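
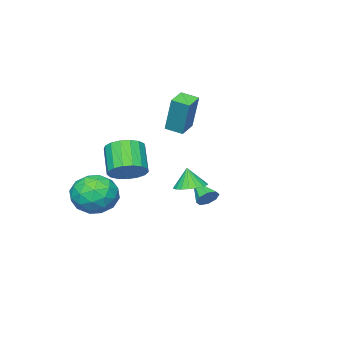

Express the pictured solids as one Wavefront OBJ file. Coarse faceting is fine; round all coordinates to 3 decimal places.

v -2.612 -4.052 1.481
v -2.377 -3.421 3.492
v -2.917 -3.183 1.245
v -2.682 -2.553 3.255
v -1.578 -3.747 1.265
v -1.343 -3.117 3.275
v -1.883 -2.879 1.028
v -1.648 -2.248 3.039
v 1.426 -3.333 -0.71
v 2.279 -3.773 -0.514
v 1.527 -4.687 0.707
v 0.674 -4.247 0.51
v 2.279 -3.398 -0.233
v 1.527 -4.311 0.988
v 2.084 -3.007 -0.061
v 1.332 -3.921 1.16
v 1.738 -2.692 -0.038
v 0.986 -3.605 1.182
v 1.32 -2.523 -0.17
v 0.568 -3.436 1.051
v 0.927 -2.54 -0.425
v 0.175 -3.453 0.796
v 0.648 -2.739 -0.745
v -0.104 -3.652 0.476
v 0.547 -3.074 -1.058
v -0.205 -3.987 0.163
v 0.648 -3.468 -1.291
v -0.104 -4.381 -0.07
v 0.927 -3.832 -1.391
v 0.175 -4.745 -0.17
v 1.32 -4.081 -1.335
v 0.568 -4.994 -0.114
v 1.738 -4.159 -1.136
v 0.986 -5.072 0.085
v 2.084 -4.048 -0.84
v 1.332 -4.961 0.381
v 2.704 1.678 0.008
v 3.462 1.496 -0.013
v 2.676 1.442 1.052
v 3.466 1.834 0.064
v 3.319 2.142 0.129
v 3.05 2.357 0.171
v 2.713 2.439 0.18
v 2.374 2.369 0.156
v 2.1 2.163 0.102
v 1.946 1.86 0.029
v 1.942 1.522 -0.047
v 2.089 1.214 -0.113
v 2.357 0.998 -0.154
v 2.695 0.917 -0.164
v 3.034 0.987 -0.139
v 3.308 1.193 -0.085
v 3.258 -3.279 -2.777
v 4.167 -3.773 -2.093
v 1.893 -4.087 -1.547
v 2.802 -4.581 -0.863
v 2.63 -3.353 -0.872
v 3.474 -2.853 -1.632
v 2.586 -5.007 -2.008
v 3.43 -4.507 -2.768
v 3.752 -4.841 -1.618
v 3.779 -3.819 -0.915
v 2.281 -4.041 -2.725
v 2.308 -3.019 -2.022
v 3.832 -3.455 -2.543
v 2.228 -4.405 -1.097
v 2.127 -3.683 -1.102
v 2.661 -3.974 -0.7
v 3.425 -2.914 -2.272
v 3.959 -3.205 -1.87
v 3.056 -2.958 -1.152
v 2.101 -4.655 -1.77
v 2.635 -4.946 -1.368
v 3.399 -3.886 -2.94
v 3.933 -4.177 -2.538
v 3.004 -4.902 -2.488
v 4.123 -4.373 -1.862
v 3.32 -4.848 -1.139
v 3.193 -5.099 -1.812
v 3.689 -4.805 -2.259
v 4.139 -3.772 -1.449
v 3.337 -4.248 -0.726
v 3.236 -3.525 -0.731
v 3.732 -3.232 -1.178
v 3.895 -4.4 -1.169
v 2.723 -3.612 -2.914
v 1.921 -4.088 -2.191
v 2.328 -4.628 -2.462
v 2.824 -4.335 -2.909
v 2.74 -3.012 -2.501
v 1.937 -3.487 -1.778
v 2.371 -3.055 -1.381
v 2.867 -2.761 -1.828
v 2.165 -3.46 -2.471
v -2.969 -2.223 -3.343
v -2.677 -1.986 -2.838
v -3.311 -3.477 -2.557
v -3.144 -1.868 -2.853
v -3.508 -1.958 -3.156
v -3.557 -2.203 -3.568
v -3.261 -2.46 -3.849
v -2.793 -2.578 -3.833
v -2.429 -2.488 -3.531
v -2.38 -2.242 -3.119
f 2 4 1
f 5 2 1
f 1 4 3
f 3 5 1
f 2 8 4
f 6 2 5
f 6 8 2
f 4 8 3
f 7 5 3
f 3 8 7
f 7 6 5
f 8 6 7
f 10 9 13
f 10 13 11
f 11 13 14
f 11 14 12
f 13 9 15
f 13 15 14
f 14 15 16
f 14 16 12
f 15 9 17
f 15 17 16
f 16 17 18
f 16 18 12
f 17 9 19
f 17 19 18
f 18 19 20
f 18 20 12
f 19 9 21
f 19 21 20
f 20 21 22
f 20 22 12
f 21 9 23
f 21 23 22
f 22 23 24
f 22 24 12
f 23 9 25
f 23 25 24
f 24 25 26
f 24 26 12
f 25 9 27
f 25 27 26
f 26 27 28
f 26 28 12
f 27 9 29
f 27 29 28
f 28 29 30
f 28 30 12
f 29 9 31
f 29 31 30
f 30 31 32
f 30 32 12
f 31 9 33
f 31 33 32
f 32 33 34
f 32 34 12
f 33 9 35
f 33 35 34
f 34 35 36
f 34 36 12
f 35 9 10
f 35 10 36
f 36 10 11
f 36 11 12
f 38 37 40
f 38 40 39
f 40 37 41
f 40 41 39
f 41 37 42
f 41 42 39
f 42 37 43
f 42 43 39
f 43 37 44
f 43 44 39
f 44 37 45
f 44 45 39
f 45 37 46
f 45 46 39
f 46 37 47
f 46 47 39
f 47 37 48
f 47 48 39
f 48 37 49
f 48 49 39
f 49 37 50
f 49 50 39
f 50 37 51
f 50 51 39
f 51 37 52
f 51 52 39
f 52 37 38
f 52 38 39
f 53 90 69
f 90 64 93
f 69 93 58
f 90 93 69
f 53 69 65
f 69 58 70
f 65 70 54
f 69 70 65
f 53 65 74
f 65 54 75
f 74 75 60
f 65 75 74
f 53 74 86
f 74 60 89
f 86 89 63
f 74 89 86
f 53 86 90
f 86 63 94
f 90 94 64
f 86 94 90
f 54 70 81
f 70 58 84
f 81 84 62
f 70 84 81
f 58 93 71
f 93 64 92
f 71 92 57
f 93 92 71
f 64 94 91
f 94 63 87
f 91 87 55
f 94 87 91
f 63 89 88
f 89 60 76
f 88 76 59
f 89 76 88
f 60 75 80
f 75 54 77
f 80 77 61
f 75 77 80
f 56 82 68
f 82 62 83
f 68 83 57
f 82 83 68
f 56 68 66
f 68 57 67
f 66 67 55
f 68 67 66
f 56 66 73
f 66 55 72
f 73 72 59
f 66 72 73
f 56 73 78
f 73 59 79
f 78 79 61
f 73 79 78
f 56 78 82
f 78 61 85
f 82 85 62
f 78 85 82
f 57 83 71
f 83 62 84
f 71 84 58
f 83 84 71
f 55 67 91
f 67 57 92
f 91 92 64
f 67 92 91
f 59 72 88
f 72 55 87
f 88 87 63
f 72 87 88
f 61 79 80
f 79 59 76
f 80 76 60
f 79 76 80
f 62 85 81
f 85 61 77
f 81 77 54
f 85 77 81
f 96 95 98
f 96 98 97
f 98 95 99
f 98 99 97
f 99 95 100
f 99 100 97
f 100 95 101
f 100 101 97
f 101 95 102
f 101 102 97
f 102 95 103
f 102 103 97
f 103 95 104
f 103 104 97
f 104 95 96
f 104 96 97



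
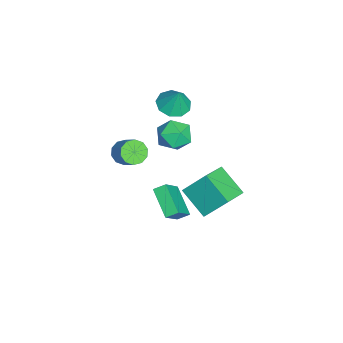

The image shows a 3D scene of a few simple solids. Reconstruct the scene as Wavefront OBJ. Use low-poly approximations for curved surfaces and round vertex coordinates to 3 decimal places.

v -3.522 -1.412 -1.884
v -3.089 -2.152 -1.821
v -2.104 -1.488 -0.794
v -2.538 -0.748 -0.856
v -2.871 -1.867 -2.213
v -1.887 -1.203 -1.186
v -2.902 -1.408 -2.48
v -1.918 -0.745 -1.452
v -3.17 -0.951 -2.519
v -2.186 -0.287 -1.491
v -3.573 -0.669 -2.315
v -2.588 -0.006 -1.287
v -3.956 -0.672 -1.946
v -2.971 -0.008 -0.919
v -4.173 -0.957 -1.554
v -3.189 -0.293 -0.527
v -4.142 -1.415 -1.288
v -3.158 -0.752 -0.26
v -3.874 -1.873 -1.249
v -2.89 -1.209 -0.221
v -3.472 -2.154 -1.453
v -2.487 -1.491 -0.425
v -1.635 1.982 2.029
v -1.164 1.594 1.034
v -3.356 1.546 1.386
v -2.885 1.158 0.391
v -2.713 0.572 1.385
v -1.649 0.842 1.783
v -2.871 2.298 0.637
v -1.807 2.568 1.035
v -1.928 1.79 0.174
v -1.831 0.722 0.636
v -2.689 2.418 1.784
v -2.592 1.35 2.246
v 1.301 2.264 -0.388
v 1.36 3.587 1.151
v -0.195 3.065 -1.019
v -0.136 4.388 0.52
v 2.476 3.552 -1.54
v 2.535 4.875 -0.001
v 0.98 4.353 -2.171
v 1.039 5.676 -0.632
v -3.846 1.425 2.627
v -3.012 1.943 2.253
v -3.414 1.775 4.073
v -3.572 2.389 2.312
v -4.26 2.384 2.518
v -4.754 1.93 2.775
v -4.823 1.24 2.963
v -4.435 0.637 2.993
v -3.771 0.402 2.852
v -3.142 0.646 2.605
v -2.842 1.255 2.369
v -2.426 1.018 -4.426
v -2.556 1.751 -4.037
v -0.855 1.85 -5.467
v -0.986 2.583 -5.079
v -1.094 0.437 -2.881
v -1.225 1.17 -2.493
v 0.476 1.269 -3.923
v 0.346 2.002 -3.534
f 2 1 5
f 2 5 3
f 3 5 6
f 3 6 4
f 5 1 7
f 5 7 6
f 6 7 8
f 6 8 4
f 7 1 9
f 7 9 8
f 8 9 10
f 8 10 4
f 9 1 11
f 9 11 10
f 10 11 12
f 10 12 4
f 11 1 13
f 11 13 12
f 12 13 14
f 12 14 4
f 13 1 15
f 13 15 14
f 14 15 16
f 14 16 4
f 15 1 17
f 15 17 16
f 16 17 18
f 16 18 4
f 17 1 19
f 17 19 18
f 18 19 20
f 18 20 4
f 19 1 21
f 19 21 20
f 20 21 22
f 20 22 4
f 21 1 2
f 21 2 22
f 22 2 3
f 22 3 4
f 23 34 28
f 23 28 24
f 23 24 30
f 23 30 33
f 23 33 34
f 24 28 32
f 28 34 27
f 34 33 25
f 33 30 29
f 30 24 31
f 26 32 27
f 26 27 25
f 26 25 29
f 26 29 31
f 26 31 32
f 27 32 28
f 25 27 34
f 29 25 33
f 31 29 30
f 32 31 24
f 36 38 35
f 39 36 35
f 35 38 37
f 37 39 35
f 36 42 38
f 40 36 39
f 40 42 36
f 38 42 37
f 41 39 37
f 37 42 41
f 41 40 39
f 42 40 41
f 44 43 46
f 44 46 45
f 46 43 47
f 46 47 45
f 47 43 48
f 47 48 45
f 48 43 49
f 48 49 45
f 49 43 50
f 49 50 45
f 50 43 51
f 50 51 45
f 51 43 52
f 51 52 45
f 52 43 53
f 52 53 45
f 53 43 44
f 53 44 45
f 55 57 54
f 58 55 54
f 54 57 56
f 56 58 54
f 55 61 57
f 59 55 58
f 59 61 55
f 57 61 56
f 60 58 56
f 56 61 60
f 60 59 58
f 61 59 60



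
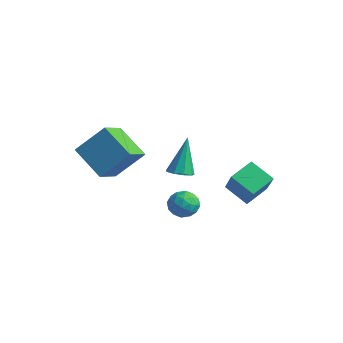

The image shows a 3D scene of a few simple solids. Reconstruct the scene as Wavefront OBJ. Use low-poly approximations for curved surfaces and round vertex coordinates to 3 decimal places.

v 1.61 -0.577 -3.009
v 2.365 -0.8 -3.056
v 1.255 -1.8 -2.924
v 2.01 -2.023 -2.971
v 1.749 -1.648 -2.328
v 1.969 -0.892 -2.381
v 1.651 -1.708 -3.599
v 1.871 -0.952 -3.652
v 2.391 -1.499 -3.421
v 2.451 -1.462 -2.636
v 1.169 -1.138 -3.344
v 1.229 -1.101 -2.559
v 2.019 -0.581 -3.04
v 1.601 -2.019 -2.94
v 1.448 -1.798 -2.562
v 1.891 -1.929 -2.59
v 1.786 -0.635 -2.643
v 2.23 -0.766 -2.671
v 1.867 -1.265 -2.243
v 1.39 -1.834 -3.309
v 1.834 -1.965 -3.337
v 1.729 -0.671 -3.39
v 2.172 -0.802 -3.418
v 1.753 -1.335 -3.737
v 2.478 -1.123 -3.282
v 2.269 -1.842 -3.232
v 2.058 -1.657 -3.601
v 2.187 -1.213 -3.632
v 2.513 -1.101 -2.821
v 2.304 -1.82 -2.77
v 2.151 -1.599 -2.393
v 2.28 -1.155 -2.424
v 2.528 -1.512 -3.035
v 1.316 -0.78 -3.21
v 1.107 -1.499 -3.159
v 1.34 -1.445 -3.556
v 1.469 -1.001 -3.587
v 1.351 -0.758 -2.748
v 1.142 -1.477 -2.698
v 1.433 -1.387 -2.348
v 1.562 -0.943 -2.379
v 1.092 -1.088 -2.945
v -0.735 0.711 -2.881
v -0.074 0.863 -2.827
v -1.065 1.469 -0.939
v -0.305 1.223 -3.007
v -0.738 1.345 -3.128
v -1.169 1.17 -3.133
v -1.396 0.78 -3.02
v -1.314 0.358 -2.842
v -0.961 0.102 -2.682
v -0.502 0.131 -2.615
v -0.151 0.431 -2.672
v -1.894 -3.584 -0.211
v -1.378 -4.882 0.505
v -1.093 -2.519 1.144
v -0.577 -3.818 1.859
v -0.263 -3.502 -1.239
v 0.253 -4.801 -0.524
v 0.538 -2.438 0.115
v 1.054 -3.736 0.831
v 3.094 1.383 -3.476
v 1.955 1.084 -2.756
v 3.102 2.607 -2.955
v 1.964 2.308 -2.235
v 4.116 0.792 -2.105
v 2.978 0.493 -1.385
v 4.125 2.016 -1.584
v 2.986 1.717 -0.864
f 1 38 17
f 38 12 41
f 17 41 6
f 38 41 17
f 1 17 13
f 17 6 18
f 13 18 2
f 17 18 13
f 1 13 22
f 13 2 23
f 22 23 8
f 13 23 22
f 1 22 34
f 22 8 37
f 34 37 11
f 22 37 34
f 1 34 38
f 34 11 42
f 38 42 12
f 34 42 38
f 2 18 29
f 18 6 32
f 29 32 10
f 18 32 29
f 6 41 19
f 41 12 40
f 19 40 5
f 41 40 19
f 12 42 39
f 42 11 35
f 39 35 3
f 42 35 39
f 11 37 36
f 37 8 24
f 36 24 7
f 37 24 36
f 8 23 28
f 23 2 25
f 28 25 9
f 23 25 28
f 4 30 16
f 30 10 31
f 16 31 5
f 30 31 16
f 4 16 14
f 16 5 15
f 14 15 3
f 16 15 14
f 4 14 21
f 14 3 20
f 21 20 7
f 14 20 21
f 4 21 26
f 21 7 27
f 26 27 9
f 21 27 26
f 4 26 30
f 26 9 33
f 30 33 10
f 26 33 30
f 5 31 19
f 31 10 32
f 19 32 6
f 31 32 19
f 3 15 39
f 15 5 40
f 39 40 12
f 15 40 39
f 7 20 36
f 20 3 35
f 36 35 11
f 20 35 36
f 9 27 28
f 27 7 24
f 28 24 8
f 27 24 28
f 10 33 29
f 33 9 25
f 29 25 2
f 33 25 29
f 44 43 46
f 44 46 45
f 46 43 47
f 46 47 45
f 47 43 48
f 47 48 45
f 48 43 49
f 48 49 45
f 49 43 50
f 49 50 45
f 50 43 51
f 50 51 45
f 51 43 52
f 51 52 45
f 52 43 53
f 52 53 45
f 53 43 44
f 53 44 45
f 55 57 54
f 58 55 54
f 54 57 56
f 56 58 54
f 55 61 57
f 59 55 58
f 59 61 55
f 57 61 56
f 60 58 56
f 56 61 60
f 60 59 58
f 61 59 60
f 63 65 62
f 66 63 62
f 62 65 64
f 64 66 62
f 63 69 65
f 67 63 66
f 67 69 63
f 65 69 64
f 68 66 64
f 64 69 68
f 68 67 66
f 69 67 68



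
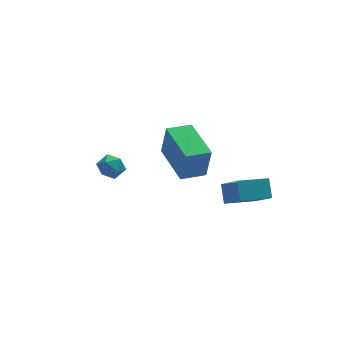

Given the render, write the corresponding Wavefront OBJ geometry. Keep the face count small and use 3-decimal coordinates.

v 1.052 0.09 -0.692
v 1.238 -0.066 0.859
v 0.697 2.155 -0.443
v 0.883 1.999 1.108
v 2.197 0.301 -0.808
v 2.383 0.145 0.743
v 1.842 2.366 -0.559
v 2.028 2.21 0.992
v -1.825 -0.927 1.213
v -1.511 -1.333 1.597
v -2.649 -0.967 1.843
v -2.335 -1.373 2.227
v -2.147 -0.762 2.186
v -1.638 -0.737 1.796
v -2.522 -1.563 1.644
v -2.013 -1.538 1.254
v -1.942 -1.727 1.863
v -1.71 -1.231 2.198
v -2.45 -1.069 1.242
v -2.218 -0.573 1.577
v 2.481 -1.628 -1.122
v 2.815 -2.888 0.076
v 2.521 -0.962 -0.432
v 2.856 -2.221 0.766
v 3.844 -1.479 -1.346
v 4.179 -2.738 -0.148
v 3.885 -0.812 -0.656
v 4.219 -2.072 0.542
f 2 4 1
f 5 2 1
f 1 4 3
f 3 5 1
f 2 8 4
f 6 2 5
f 6 8 2
f 4 8 3
f 7 5 3
f 3 8 7
f 7 6 5
f 8 6 7
f 9 20 14
f 9 14 10
f 9 10 16
f 9 16 19
f 9 19 20
f 10 14 18
f 14 20 13
f 20 19 11
f 19 16 15
f 16 10 17
f 12 18 13
f 12 13 11
f 12 11 15
f 12 15 17
f 12 17 18
f 13 18 14
f 11 13 20
f 15 11 19
f 17 15 16
f 18 17 10
f 22 24 21
f 25 22 21
f 21 24 23
f 23 25 21
f 22 28 24
f 26 22 25
f 26 28 22
f 24 28 23
f 27 25 23
f 23 28 27
f 27 26 25
f 28 26 27



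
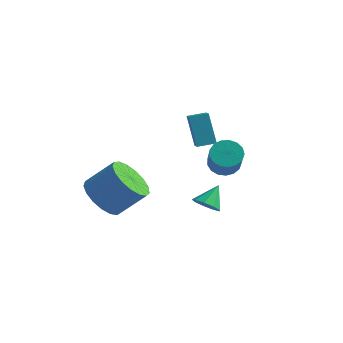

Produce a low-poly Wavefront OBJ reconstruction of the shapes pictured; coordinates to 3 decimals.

v 1.985 2.149 -2.499
v 1.385 2.572 -1.101
v 1.569 2.744 -2.858
v 0.969 3.168 -1.46
v 2.631 2.672 -2.38
v 2.031 3.096 -0.982
v 2.215 3.268 -2.739
v 1.615 3.691 -1.341
v -0.072 -2.103 -3.8
v 0.759 -2.364 -4.42
v 1.764 -1.778 -3.321
v 0.932 -1.517 -2.7
v 0.642 -1.887 -4.567
v 1.646 -1.302 -3.468
v 0.361 -1.46 -4.537
v 1.365 -0.875 -3.438
v -0.02 -1.18 -4.339
v 0.985 -0.595 -3.24
v -0.412 -1.112 -4.017
v 0.592 -0.526 -2.918
v -0.726 -1.27 -3.645
v 0.278 -0.685 -2.546
v -0.891 -1.62 -3.309
v 0.113 -1.034 -2.21
v -0.868 -2.079 -3.085
v 0.136 -1.494 -1.986
v -0.663 -2.545 -3.025
v 0.342 -1.959 -1.925
v -0.322 -2.909 -3.142
v 0.682 -2.323 -2.043
v 0.076 -3.088 -3.41
v 1.08 -2.503 -2.311
v 0.44 -3.042 -3.767
v 1.444 -2.456 -2.668
v 0.686 -2.78 -4.132
v 1.691 -2.195 -3.033
v 3.849 -0.638 -3.894
v 4.347 -0.957 -3.647
v 3.991 0.178 -3.126
v 4.484 -0.685 -3.962
v 4.324 -0.391 -4.244
v 3.942 -0.213 -4.363
v 3.517 -0.234 -4.262
v 3.247 -0.445 -3.989
v 3.259 -0.745 -3.671
v 3.547 -0.996 -3.458
v 3.977 -1.08 -3.448
v 3.652 1.334 -2.507
v 4.183 1.139 -2.919
v 4.76 0.191 -1.725
v 4.228 0.386 -1.313
v 4.3 1.41 -2.76
v 4.877 0.462 -1.566
v 4.268 1.663 -2.543
v 4.845 0.715 -1.35
v 4.095 1.842 -2.318
v 4.672 0.893 -1.125
v 3.821 1.903 -2.136
v 4.398 0.955 -0.943
v 3.508 1.835 -2.039
v 4.084 0.887 -0.846
v 3.227 1.652 -2.049
v 3.804 0.703 -0.856
v 3.044 1.396 -2.164
v 3.621 0.447 -0.971
v 3 1.126 -2.358
v 3.577 0.177 -1.164
v 3.105 0.903 -2.585
v 3.682 -0.045 -1.392
v 3.336 0.78 -2.795
v 3.913 -0.169 -1.601
v 3.639 0.783 -2.938
v 4.215 -0.165 -1.745
v 3.944 0.913 -2.983
v 4.521 -0.036 -1.789
f 2 4 1
f 5 2 1
f 1 4 3
f 3 5 1
f 2 8 4
f 6 2 5
f 6 8 2
f 4 8 3
f 7 5 3
f 3 8 7
f 7 6 5
f 8 6 7
f 10 9 13
f 10 13 11
f 11 13 14
f 11 14 12
f 13 9 15
f 13 15 14
f 14 15 16
f 14 16 12
f 15 9 17
f 15 17 16
f 16 17 18
f 16 18 12
f 17 9 19
f 17 19 18
f 18 19 20
f 18 20 12
f 19 9 21
f 19 21 20
f 20 21 22
f 20 22 12
f 21 9 23
f 21 23 22
f 22 23 24
f 22 24 12
f 23 9 25
f 23 25 24
f 24 25 26
f 24 26 12
f 25 9 27
f 25 27 26
f 26 27 28
f 26 28 12
f 27 9 29
f 27 29 28
f 28 29 30
f 28 30 12
f 29 9 31
f 29 31 30
f 30 31 32
f 30 32 12
f 31 9 33
f 31 33 32
f 32 33 34
f 32 34 12
f 33 9 35
f 33 35 34
f 34 35 36
f 34 36 12
f 35 9 10
f 35 10 36
f 36 10 11
f 36 11 12
f 38 37 40
f 38 40 39
f 40 37 41
f 40 41 39
f 41 37 42
f 41 42 39
f 42 37 43
f 42 43 39
f 43 37 44
f 43 44 39
f 44 37 45
f 44 45 39
f 45 37 46
f 45 46 39
f 46 37 47
f 46 47 39
f 47 37 38
f 47 38 39
f 49 48 52
f 49 52 50
f 50 52 53
f 50 53 51
f 52 48 54
f 52 54 53
f 53 54 55
f 53 55 51
f 54 48 56
f 54 56 55
f 55 56 57
f 55 57 51
f 56 48 58
f 56 58 57
f 57 58 59
f 57 59 51
f 58 48 60
f 58 60 59
f 59 60 61
f 59 61 51
f 60 48 62
f 60 62 61
f 61 62 63
f 61 63 51
f 62 48 64
f 62 64 63
f 63 64 65
f 63 65 51
f 64 48 66
f 64 66 65
f 65 66 67
f 65 67 51
f 66 48 68
f 66 68 67
f 67 68 69
f 67 69 51
f 68 48 70
f 68 70 69
f 69 70 71
f 69 71 51
f 70 48 72
f 70 72 71
f 71 72 73
f 71 73 51
f 72 48 74
f 72 74 73
f 73 74 75
f 73 75 51
f 74 48 49
f 74 49 75
f 75 49 50
f 75 50 51



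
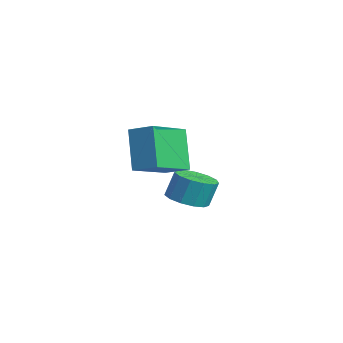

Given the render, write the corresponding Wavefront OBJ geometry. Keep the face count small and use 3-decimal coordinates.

v -1.949 0.3 -3.986
v -1.439 1.065 -4.263
v -1.442 1.505 -3.05
v -1.951 0.74 -2.774
v -1.96 1.202 -4.314
v -1.962 1.642 -3.101
v -2.477 1.053 -4.261
v -2.48 1.493 -3.048
v -2.826 0.665 -4.121
v -2.829 1.105 -2.908
v -2.897 0.161 -3.938
v -2.9 0.601 -2.725
v -2.667 -0.299 -3.771
v -2.67 0.141 -2.558
v -2.209 -0.569 -3.672
v -2.211 -0.129 -2.459
v -1.668 -0.563 -3.673
v -1.67 -0.123 -2.46
v -1.216 -0.283 -3.773
v -1.219 0.157 -2.561
v -0.997 0.182 -3.942
v -1 0.622 -2.729
v -1.08 0.685 -4.124
v -1.083 1.125 -2.911
v 1.404 -3.532 1.813
v 2.262 -2.882 2.217
v 0.472 -1.812 1.023
v 1.33 -1.162 1.426
v 2.39 -3.778 0.114
v 3.248 -3.128 0.517
v 1.458 -2.058 -0.677
v 2.316 -1.408 -0.273
f 2 1 5
f 2 5 3
f 3 5 6
f 3 6 4
f 5 1 7
f 5 7 6
f 6 7 8
f 6 8 4
f 7 1 9
f 7 9 8
f 8 9 10
f 8 10 4
f 9 1 11
f 9 11 10
f 10 11 12
f 10 12 4
f 11 1 13
f 11 13 12
f 12 13 14
f 12 14 4
f 13 1 15
f 13 15 14
f 14 15 16
f 14 16 4
f 15 1 17
f 15 17 16
f 16 17 18
f 16 18 4
f 17 1 19
f 17 19 18
f 18 19 20
f 18 20 4
f 19 1 21
f 19 21 20
f 20 21 22
f 20 22 4
f 21 1 23
f 21 23 22
f 22 23 24
f 22 24 4
f 23 1 2
f 23 2 24
f 24 2 3
f 24 3 4
f 26 28 25
f 29 26 25
f 25 28 27
f 27 29 25
f 26 32 28
f 30 26 29
f 30 32 26
f 28 32 27
f 31 29 27
f 27 32 31
f 31 30 29
f 32 30 31



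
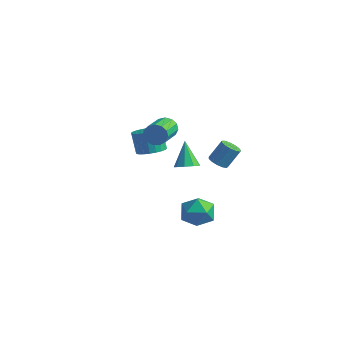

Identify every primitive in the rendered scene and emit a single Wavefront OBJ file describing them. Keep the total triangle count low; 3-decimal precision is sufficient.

v 0.067 0.67 0.638
v 0.661 0.47 1.051
v -0.667 1.39 2.042
v 0.735 0.937 0.851
v 0.497 1.279 0.551
v 0.058 1.336 0.292
v -0.377 1.081 0.195
v -0.604 0.635 0.305
v -0.517 0.205 0.571
v -0.157 -0.008 0.868
v 0.308 0.097 1.058
v 1.024 2.256 0.492
v 1.639 2.209 0.32
v 2.011 2.918 1.456
v 1.396 2.964 1.628
v 1.514 2.513 0.171
v 1.886 3.222 1.307
v 1.234 2.735 0.124
v 1.606 3.444 1.26
v 0.888 2.805 0.194
v 1.26 3.514 1.33
v 0.584 2.701 0.358
v 0.956 3.41 1.495
v 0.42 2.455 0.565
v 0.792 3.164 1.701
v 0.448 2.146 0.749
v 0.82 2.855 1.885
v 0.659 1.872 0.851
v 1.031 2.58 1.987
v 0.985 1.719 0.839
v 1.357 2.428 1.975
v 1.324 1.737 0.717
v 1.696 2.446 1.853
v 1.568 1.92 0.523
v 1.94 2.628 1.66
v -0.692 1.808 -4.266
v -0.371 2.304 -3.296
v 0.751 0.676 -4.164
v 1.072 1.172 -3.194
v 0.13 0.538 -3.224
v -0.762 1.238 -3.287
v 1.142 1.742 -4.173
v 0.25 2.442 -4.236
v 0.762 2.263 -3.239
v 0.137 1.519 -2.652
v 0.243 1.461 -4.808
v -0.382 0.717 -4.221
v -2.606 0.822 0.668
v -1.929 1.37 0.849
v -2.517 1.667 2.152
v -3.194 1.118 1.972
v -2.154 1.588 0.698
v -2.742 1.884 2.001
v -2.448 1.688 0.542
v -3.035 1.985 1.846
v -2.766 1.657 0.406
v -3.353 1.954 1.709
v -3.059 1.498 0.31
v -3.647 1.795 1.613
v -3.284 1.237 0.268
v -3.872 1.534 1.571
v -3.405 0.912 0.287
v -3.993 1.209 1.591
v -3.405 0.574 0.365
v -3.993 0.871 1.668
v -3.283 0.273 0.488
v -3.871 0.57 1.791
v -3.058 0.056 0.639
v -3.646 0.352 1.942
v -2.765 -0.045 0.794
v -3.352 0.252 2.098
v -2.447 -0.014 0.931
v -3.034 0.283 2.234
v -2.153 0.145 1.027
v -2.741 0.442 2.33
v -1.928 0.406 1.069
v -2.516 0.703 2.372
v -1.807 0.731 1.049
v -2.395 1.028 2.353
v -1.807 1.069 0.972
v -2.395 1.366 2.275
v -1.349 0.545 3.327
v -1.153 0.847 3.95
v -0.514 -0.863 4.577
v -0.711 -1.165 3.953
v -1.536 0.722 3.999
v -0.897 -0.988 4.626
v -1.859 0.541 3.835
v -1.221 -1.169 4.462
v -2.021 0.361 3.509
v -1.383 -1.349 4.136
v -1.969 0.24 3.125
v -1.331 -1.47 3.752
v -1.721 0.215 2.805
v -1.083 -1.495 3.432
v -1.354 0.296 2.651
v -0.716 -1.415 3.278
v -0.986 0.455 2.711
v -0.348 -1.255 3.338
v -0.733 0.643 2.967
v -0.095 -1.067 3.594
v -0.676 0.8 3.336
v -0.038 -0.91 3.963
v -0.832 0.876 3.703
v -0.194 -0.834 4.33
f 2 1 4
f 2 4 3
f 4 1 5
f 4 5 3
f 5 1 6
f 5 6 3
f 6 1 7
f 6 7 3
f 7 1 8
f 7 8 3
f 8 1 9
f 8 9 3
f 9 1 10
f 9 10 3
f 10 1 11
f 10 11 3
f 11 1 2
f 11 2 3
f 13 12 16
f 13 16 14
f 14 16 17
f 14 17 15
f 16 12 18
f 16 18 17
f 17 18 19
f 17 19 15
f 18 12 20
f 18 20 19
f 19 20 21
f 19 21 15
f 20 12 22
f 20 22 21
f 21 22 23
f 21 23 15
f 22 12 24
f 22 24 23
f 23 24 25
f 23 25 15
f 24 12 26
f 24 26 25
f 25 26 27
f 25 27 15
f 26 12 28
f 26 28 27
f 27 28 29
f 27 29 15
f 28 12 30
f 28 30 29
f 29 30 31
f 29 31 15
f 30 12 32
f 30 32 31
f 31 32 33
f 31 33 15
f 32 12 34
f 32 34 33
f 33 34 35
f 33 35 15
f 34 12 13
f 34 13 35
f 35 13 14
f 35 14 15
f 36 47 41
f 36 41 37
f 36 37 43
f 36 43 46
f 36 46 47
f 37 41 45
f 41 47 40
f 47 46 38
f 46 43 42
f 43 37 44
f 39 45 40
f 39 40 38
f 39 38 42
f 39 42 44
f 39 44 45
f 40 45 41
f 38 40 47
f 42 38 46
f 44 42 43
f 45 44 37
f 49 48 52
f 49 52 50
f 50 52 53
f 50 53 51
f 52 48 54
f 52 54 53
f 53 54 55
f 53 55 51
f 54 48 56
f 54 56 55
f 55 56 57
f 55 57 51
f 56 48 58
f 56 58 57
f 57 58 59
f 57 59 51
f 58 48 60
f 58 60 59
f 59 60 61
f 59 61 51
f 60 48 62
f 60 62 61
f 61 62 63
f 61 63 51
f 62 48 64
f 62 64 63
f 63 64 65
f 63 65 51
f 64 48 66
f 64 66 65
f 65 66 67
f 65 67 51
f 66 48 68
f 66 68 67
f 67 68 69
f 67 69 51
f 68 48 70
f 68 70 69
f 69 70 71
f 69 71 51
f 70 48 72
f 70 72 71
f 71 72 73
f 71 73 51
f 72 48 74
f 72 74 73
f 73 74 75
f 73 75 51
f 74 48 76
f 74 76 75
f 75 76 77
f 75 77 51
f 76 48 78
f 76 78 77
f 77 78 79
f 77 79 51
f 78 48 80
f 78 80 79
f 79 80 81
f 79 81 51
f 80 48 49
f 80 49 81
f 81 49 50
f 81 50 51
f 83 82 86
f 83 86 84
f 84 86 87
f 84 87 85
f 86 82 88
f 86 88 87
f 87 88 89
f 87 89 85
f 88 82 90
f 88 90 89
f 89 90 91
f 89 91 85
f 90 82 92
f 90 92 91
f 91 92 93
f 91 93 85
f 92 82 94
f 92 94 93
f 93 94 95
f 93 95 85
f 94 82 96
f 94 96 95
f 95 96 97
f 95 97 85
f 96 82 98
f 96 98 97
f 97 98 99
f 97 99 85
f 98 82 100
f 98 100 99
f 99 100 101
f 99 101 85
f 100 82 102
f 100 102 101
f 101 102 103
f 101 103 85
f 102 82 104
f 102 104 103
f 103 104 105
f 103 105 85
f 104 82 83
f 104 83 105
f 105 83 84
f 105 84 85



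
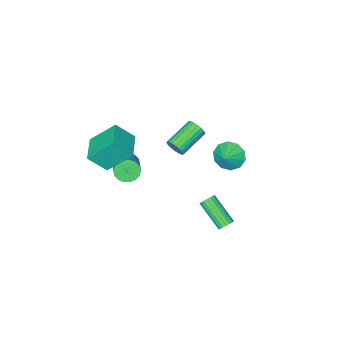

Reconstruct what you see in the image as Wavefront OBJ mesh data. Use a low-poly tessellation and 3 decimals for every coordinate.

v 0.37 0.144 3.053
v 0.61 -0.087 3.599
v -1.171 -0.336 4.274
v -1.41 -0.104 3.727
v 0.593 0.173 3.652
v -1.187 -0.076 4.327
v 0.538 0.428 3.601
v -1.242 0.179 4.276
v 0.454 0.635 3.455
v -1.326 0.386 4.13
v 0.356 0.756 3.24
v -1.425 0.507 3.915
v 0.26 0.772 2.992
v -1.521 0.523 3.667
v 0.183 0.679 2.755
v -1.598 0.43 3.43
v 0.138 0.494 2.569
v -1.642 0.245 3.244
v 0.134 0.248 2.467
v -1.647 -0.001 3.142
v 0.17 -0.015 2.466
v -1.61 -0.264 3.141
v 0.241 -0.251 2.566
v -1.539 -0.5 3.241
v 0.334 -0.419 2.751
v -1.446 -0.668 3.426
v 0.434 -0.489 2.987
v -1.346 -0.738 3.662
v 0.522 -0.45 3.235
v -1.258 -0.699 3.91
v 0.585 -0.308 3.452
v -1.196 -0.556 4.126
v -2.955 1.034 0.926
v -2.274 0.49 0.436
v -2.125 1.526 1.534
v -2.358 1.017 0.124
v -2.67 1.55 0.119
v -3.091 1.887 0.421
v -3.46 1.897 0.917
v -3.636 1.578 1.416
v -3.552 1.051 1.728
v -3.24 0.518 1.734
v -2.819 0.182 1.431
v -2.45 0.171 0.935
v 0.087 4.515 -0.946
v 0.307 4.253 -1.338
v 0.372 2.583 -0.186
v 0.153 2.845 0.206
v 0.489 4.339 -1.225
v 0.555 2.669 -0.073
v 0.592 4.459 -1.056
v 0.658 2.789 0.096
v 0.595 4.591 -0.865
v 0.661 2.921 0.287
v 0.498 4.707 -0.691
v 0.563 3.037 0.461
v 0.319 4.786 -0.567
v 0.384 3.115 0.585
v 0.094 4.81 -0.518
v 0.16 3.14 0.634
v -0.132 4.777 -0.554
v -0.067 3.107 0.598
v -0.315 4.691 -0.667
v -0.249 3.021 0.485
v -0.418 4.571 -0.836
v -0.352 2.901 0.316
v -0.421 4.439 -1.027
v -0.355 2.769 0.125
v -0.323 4.323 -1.201
v -0.258 2.653 -0.049
v -0.144 4.245 -1.325
v -0.079 2.574 -0.173
v 0.08 4.22 -1.374
v 0.146 2.55 -0.222
v 0.71 -4.138 -1.728
v 1.104 -3.943 -2.408
v 1.985 -2.668 -1.533
v 1.59 -2.862 -0.852
v 0.812 -3.733 -2.421
v 1.693 -2.457 -1.546
v 0.5 -3.602 -2.297
v 1.38 -2.326 -1.422
v 0.229 -3.578 -2.061
v 1.109 -2.302 -1.186
v 0.053 -3.664 -1.758
v 0.934 -2.388 -0.883
v 0.008 -3.844 -1.449
v 0.888 -2.569 -0.574
v 0.101 -4.083 -1.196
v 0.982 -2.807 -0.32
v 0.315 -4.332 -1.047
v 1.196 -3.057 -0.172
v 0.607 -4.543 -1.034
v 1.488 -3.267 -0.159
v 0.92 -4.674 -1.158
v 1.8 -3.398 -0.283
v 1.191 -4.698 -1.394
v 2.071 -3.422 -0.519
v 1.366 -4.612 -1.697
v 2.247 -3.336 -0.822
v 1.412 -4.431 -2.006
v 2.292 -3.156 -1.131
v 1.318 -4.193 -2.26
v 2.199 -2.917 -1.384
v 2.768 -4.88 1.384
v 1.644 -3.837 2.933
v 1.89 -4.167 0.266
v 0.766 -3.123 1.815
v 3.934 -3.537 1.325
v 2.81 -2.493 2.874
v 3.056 -2.823 0.207
v 1.932 -1.78 1.756
f 2 1 5
f 2 5 3
f 3 5 6
f 3 6 4
f 5 1 7
f 5 7 6
f 6 7 8
f 6 8 4
f 7 1 9
f 7 9 8
f 8 9 10
f 8 10 4
f 9 1 11
f 9 11 10
f 10 11 12
f 10 12 4
f 11 1 13
f 11 13 12
f 12 13 14
f 12 14 4
f 13 1 15
f 13 15 14
f 14 15 16
f 14 16 4
f 15 1 17
f 15 17 16
f 16 17 18
f 16 18 4
f 17 1 19
f 17 19 18
f 18 19 20
f 18 20 4
f 19 1 21
f 19 21 20
f 20 21 22
f 20 22 4
f 21 1 23
f 21 23 22
f 22 23 24
f 22 24 4
f 23 1 25
f 23 25 24
f 24 25 26
f 24 26 4
f 25 1 27
f 25 27 26
f 26 27 28
f 26 28 4
f 27 1 29
f 27 29 28
f 28 29 30
f 28 30 4
f 29 1 31
f 29 31 30
f 30 31 32
f 30 32 4
f 31 1 2
f 31 2 32
f 32 2 3
f 32 3 4
f 34 33 36
f 34 36 35
f 36 33 37
f 36 37 35
f 37 33 38
f 37 38 35
f 38 33 39
f 38 39 35
f 39 33 40
f 39 40 35
f 40 33 41
f 40 41 35
f 41 33 42
f 41 42 35
f 42 33 43
f 42 43 35
f 43 33 44
f 43 44 35
f 44 33 34
f 44 34 35
f 46 45 49
f 46 49 47
f 47 49 50
f 47 50 48
f 49 45 51
f 49 51 50
f 50 51 52
f 50 52 48
f 51 45 53
f 51 53 52
f 52 53 54
f 52 54 48
f 53 45 55
f 53 55 54
f 54 55 56
f 54 56 48
f 55 45 57
f 55 57 56
f 56 57 58
f 56 58 48
f 57 45 59
f 57 59 58
f 58 59 60
f 58 60 48
f 59 45 61
f 59 61 60
f 60 61 62
f 60 62 48
f 61 45 63
f 61 63 62
f 62 63 64
f 62 64 48
f 63 45 65
f 63 65 64
f 64 65 66
f 64 66 48
f 65 45 67
f 65 67 66
f 66 67 68
f 66 68 48
f 67 45 69
f 67 69 68
f 68 69 70
f 68 70 48
f 69 45 71
f 69 71 70
f 70 71 72
f 70 72 48
f 71 45 73
f 71 73 72
f 72 73 74
f 72 74 48
f 73 45 46
f 73 46 74
f 74 46 47
f 74 47 48
f 76 75 79
f 76 79 77
f 77 79 80
f 77 80 78
f 79 75 81
f 79 81 80
f 80 81 82
f 80 82 78
f 81 75 83
f 81 83 82
f 82 83 84
f 82 84 78
f 83 75 85
f 83 85 84
f 84 85 86
f 84 86 78
f 85 75 87
f 85 87 86
f 86 87 88
f 86 88 78
f 87 75 89
f 87 89 88
f 88 89 90
f 88 90 78
f 89 75 91
f 89 91 90
f 90 91 92
f 90 92 78
f 91 75 93
f 91 93 92
f 92 93 94
f 92 94 78
f 93 75 95
f 93 95 94
f 94 95 96
f 94 96 78
f 95 75 97
f 95 97 96
f 96 97 98
f 96 98 78
f 97 75 99
f 97 99 98
f 98 99 100
f 98 100 78
f 99 75 101
f 99 101 100
f 100 101 102
f 100 102 78
f 101 75 103
f 101 103 102
f 102 103 104
f 102 104 78
f 103 75 76
f 103 76 104
f 104 76 77
f 104 77 78
f 106 108 105
f 109 106 105
f 105 108 107
f 107 109 105
f 106 112 108
f 110 106 109
f 110 112 106
f 108 112 107
f 111 109 107
f 107 112 111
f 111 110 109
f 112 110 111



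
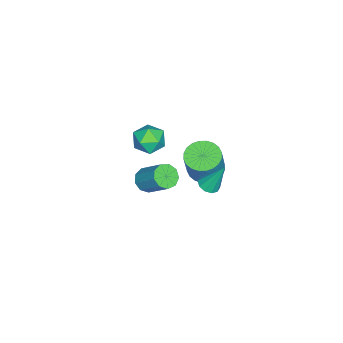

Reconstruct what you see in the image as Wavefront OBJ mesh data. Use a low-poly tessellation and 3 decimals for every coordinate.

v -3.671 0.164 -2.75
v -2.653 0.278 -3.151
v -1.911 0.329 -1.251
v -2.929 0.216 -0.85
v -2.775 0.687 -3.114
v -2.033 0.739 -1.215
v -3.033 1.018 -3.022
v -2.291 1.07 -1.123
v -3.389 1.218 -2.889
v -2.646 1.27 -0.989
v -3.787 1.258 -2.734
v -3.045 1.31 -0.835
v -4.168 1.131 -2.582
v -3.426 1.183 -0.683
v -4.473 0.857 -2.455
v -3.731 0.909 -0.556
v -4.656 0.478 -2.374
v -3.914 0.53 -0.474
v -4.689 0.051 -2.349
v -3.947 0.102 -0.449
v -4.567 -0.359 -2.385
v -3.825 -0.307 -0.486
v -4.309 -0.69 -2.477
v -3.567 -0.638 -0.578
v -3.954 -0.89 -2.611
v -3.211 -0.838 -0.711
v -3.555 -0.93 -2.765
v -2.813 -0.878 -0.866
v -3.174 -0.803 -2.917
v -2.432 -0.751 -1.018
v -2.869 -0.529 -3.044
v -2.127 -0.477 -1.145
v -2.686 -0.15 -3.126
v -1.944 -0.098 -1.226
v 3.232 -0.779 2.591
v 3.767 -0.495 2.1
v 4.324 0.803 3.458
v 3.788 0.519 3.949
v 3.306 -0.233 2.039
v 3.863 1.065 3.397
v 2.81 -0.227 2.236
v 3.367 1.071 3.594
v 2.512 -0.479 2.599
v 3.068 0.819 3.958
v 2.55 -0.872 2.959
v 3.107 0.427 4.317
v 2.907 -1.221 3.146
v 3.464 0.078 4.504
v 3.416 -1.363 3.074
v 3.973 -0.065 4.432
v 3.839 -1.233 2.775
v 4.396 0.066 4.134
v 3.977 -0.89 2.391
v 4.534 0.409 3.749
v 1.808 2.207 1.879
v 2.353 2.547 1.727
v 1.772 3.073 3.681
v 2.03 2.769 1.613
v 1.623 2.776 1.601
v 1.286 2.566 1.696
v 1.149 2.218 1.86
v 1.264 1.867 2.031
v 1.587 1.645 2.145
v 1.994 1.637 2.157
v 2.331 1.848 2.062
v 2.468 2.195 1.898
v -2.59 -1.938 -0.363
v -1.663 -2.476 -0.403
v -3.297 -3.224 0.563
v -2.37 -3.762 0.523
v -2.443 -2.861 1.099
v -2.005 -2.066 0.527
v -2.955 -3.634 -0.367
v -2.517 -2.839 -0.939
v -1.888 -3.524 -0.405
v -1.572 -3.046 0.501
v -3.388 -2.654 -0.341
v -3.072 -2.176 0.565
f 2 1 5
f 2 5 3
f 3 5 6
f 3 6 4
f 5 1 7
f 5 7 6
f 6 7 8
f 6 8 4
f 7 1 9
f 7 9 8
f 8 9 10
f 8 10 4
f 9 1 11
f 9 11 10
f 10 11 12
f 10 12 4
f 11 1 13
f 11 13 12
f 12 13 14
f 12 14 4
f 13 1 15
f 13 15 14
f 14 15 16
f 14 16 4
f 15 1 17
f 15 17 16
f 16 17 18
f 16 18 4
f 17 1 19
f 17 19 18
f 18 19 20
f 18 20 4
f 19 1 21
f 19 21 20
f 20 21 22
f 20 22 4
f 21 1 23
f 21 23 22
f 22 23 24
f 22 24 4
f 23 1 25
f 23 25 24
f 24 25 26
f 24 26 4
f 25 1 27
f 25 27 26
f 26 27 28
f 26 28 4
f 27 1 29
f 27 29 28
f 28 29 30
f 28 30 4
f 29 1 31
f 29 31 30
f 30 31 32
f 30 32 4
f 31 1 33
f 31 33 32
f 32 33 34
f 32 34 4
f 33 1 2
f 33 2 34
f 34 2 3
f 34 3 4
f 36 35 39
f 36 39 37
f 37 39 40
f 37 40 38
f 39 35 41
f 39 41 40
f 40 41 42
f 40 42 38
f 41 35 43
f 41 43 42
f 42 43 44
f 42 44 38
f 43 35 45
f 43 45 44
f 44 45 46
f 44 46 38
f 45 35 47
f 45 47 46
f 46 47 48
f 46 48 38
f 47 35 49
f 47 49 48
f 48 49 50
f 48 50 38
f 49 35 51
f 49 51 50
f 50 51 52
f 50 52 38
f 51 35 53
f 51 53 52
f 52 53 54
f 52 54 38
f 53 35 36
f 53 36 54
f 54 36 37
f 54 37 38
f 56 55 58
f 56 58 57
f 58 55 59
f 58 59 57
f 59 55 60
f 59 60 57
f 60 55 61
f 60 61 57
f 61 55 62
f 61 62 57
f 62 55 63
f 62 63 57
f 63 55 64
f 63 64 57
f 64 55 65
f 64 65 57
f 65 55 66
f 65 66 57
f 66 55 56
f 66 56 57
f 67 78 72
f 67 72 68
f 67 68 74
f 67 74 77
f 67 77 78
f 68 72 76
f 72 78 71
f 78 77 69
f 77 74 73
f 74 68 75
f 70 76 71
f 70 71 69
f 70 69 73
f 70 73 75
f 70 75 76
f 71 76 72
f 69 71 78
f 73 69 77
f 75 73 74
f 76 75 68



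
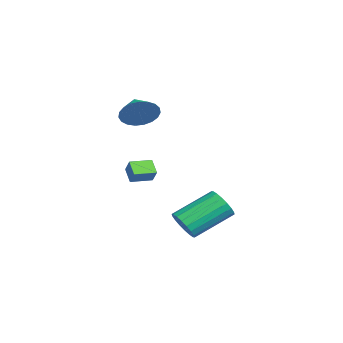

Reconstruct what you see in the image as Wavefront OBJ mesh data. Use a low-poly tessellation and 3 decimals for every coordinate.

v 1.549 -0.332 -2.113
v 0.92 -0.542 -1.581
v 1.194 0.656 -2.143
v 0.565 0.446 -1.611
v 2.015 -0.146 -1.489
v 1.386 -0.356 -0.957
v 1.66 0.842 -1.519
v 1.031 0.632 -0.987
v 0.68 0.096 1.682
v 1.003 0.467 2.483
v -0.38 -0.136 2.218
v 0.846 0.778 2.307
v 0.66 0.972 2.023
v 0.478 1.014 1.68
v 0.33 0.897 1.337
v 0.243 0.642 1.054
v 0.232 0.292 0.88
v 0.298 -0.091 0.844
v 0.43 -0.442 0.954
v 0.605 -0.701 1.189
v 0.794 -0.821 1.51
v 0.962 -0.783 1.86
v 1.082 -0.593 2.18
v 1.132 -0.284 2.414
v 1.105 0.091 2.521
v 3.362 1.944 -4.051
v 3.673 2.428 -4.622
v 2.969 4.159 -3.54
v 2.658 3.676 -2.969
v 3.339 2.366 -4.742
v 2.634 4.098 -3.66
v 3.009 2.222 -4.725
v 2.304 3.953 -3.643
v 2.75 2.022 -4.575
v 2.045 3.754 -3.493
v 2.611 1.807 -4.321
v 1.906 3.538 -3.239
v 2.622 1.619 -4.013
v 1.917 3.351 -2.931
v 2.779 1.496 -3.713
v 2.074 3.227 -2.631
v 3.051 1.461 -3.48
v 2.347 3.192 -2.398
v 3.386 1.522 -3.36
v 2.681 3.254 -2.278
v 3.716 1.667 -3.377
v 3.011 3.398 -2.295
v 3.975 1.866 -3.527
v 3.27 3.598 -2.445
v 4.114 2.082 -3.781
v 3.409 3.813 -2.699
v 4.103 2.269 -4.089
v 3.398 4.001 -3.007
v 3.946 2.393 -4.389
v 3.241 4.124 -3.307
f 2 4 1
f 5 2 1
f 1 4 3
f 3 5 1
f 2 8 4
f 6 2 5
f 6 8 2
f 4 8 3
f 7 5 3
f 3 8 7
f 7 6 5
f 8 6 7
f 10 9 12
f 10 12 11
f 12 9 13
f 12 13 11
f 13 9 14
f 13 14 11
f 14 9 15
f 14 15 11
f 15 9 16
f 15 16 11
f 16 9 17
f 16 17 11
f 17 9 18
f 17 18 11
f 18 9 19
f 18 19 11
f 19 9 20
f 19 20 11
f 20 9 21
f 20 21 11
f 21 9 22
f 21 22 11
f 22 9 23
f 22 23 11
f 23 9 24
f 23 24 11
f 24 9 25
f 24 25 11
f 25 9 10
f 25 10 11
f 27 26 30
f 27 30 28
f 28 30 31
f 28 31 29
f 30 26 32
f 30 32 31
f 31 32 33
f 31 33 29
f 32 26 34
f 32 34 33
f 33 34 35
f 33 35 29
f 34 26 36
f 34 36 35
f 35 36 37
f 35 37 29
f 36 26 38
f 36 38 37
f 37 38 39
f 37 39 29
f 38 26 40
f 38 40 39
f 39 40 41
f 39 41 29
f 40 26 42
f 40 42 41
f 41 42 43
f 41 43 29
f 42 26 44
f 42 44 43
f 43 44 45
f 43 45 29
f 44 26 46
f 44 46 45
f 45 46 47
f 45 47 29
f 46 26 48
f 46 48 47
f 47 48 49
f 47 49 29
f 48 26 50
f 48 50 49
f 49 50 51
f 49 51 29
f 50 26 52
f 50 52 51
f 51 52 53
f 51 53 29
f 52 26 54
f 52 54 53
f 53 54 55
f 53 55 29
f 54 26 27
f 54 27 55
f 55 27 28
f 55 28 29



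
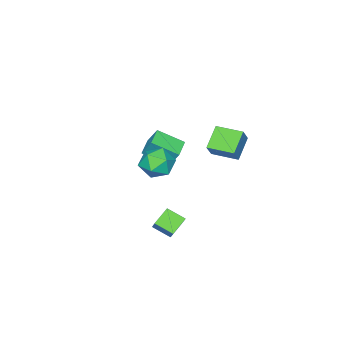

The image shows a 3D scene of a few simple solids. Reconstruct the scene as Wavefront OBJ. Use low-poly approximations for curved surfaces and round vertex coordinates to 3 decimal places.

v -3.428 2.151 -1.198
v -4.708 1.782 -0.226
v -3.906 3.751 -1.22
v -5.186 3.382 -0.247
v -2.714 2.378 -0.173
v -3.994 2.009 0.8
v -3.192 3.978 -0.194
v -4.472 3.609 0.778
v 0.697 2.172 -3.815
v 1.166 2.758 -2.931
v 0.378 3.234 -4.349
v 0.847 3.819 -3.464
v 1.793 2.201 -4.416
v 2.262 2.786 -3.531
v 1.474 3.262 -4.949
v 1.943 3.848 -4.065
v -1.267 -0.738 -0.204
v -1.321 -0.064 0.953
v -2.066 0.621 -1.032
v -2.12 1.294 0.125
v -0.16 -0.234 -0.445
v -0.214 0.439 0.712
v -0.959 1.124 -1.273
v -1.013 1.798 -0.116
v 3.329 4.569 3.178
v 4.14 4.176 2.576
v 2.24 3.384 2.484
v 3.051 2.991 1.882
v 3.057 2.852 2.956
v 3.73 3.584 3.385
v 2.65 3.976 1.675
v 3.323 4.708 2.104
v 3.72 3.81 1.647
v 3.971 3.115 2.439
v 2.409 4.445 2.621
v 2.66 3.75 3.413
f 2 4 1
f 5 2 1
f 1 4 3
f 3 5 1
f 2 8 4
f 6 2 5
f 6 8 2
f 4 8 3
f 7 5 3
f 3 8 7
f 7 6 5
f 8 6 7
f 10 12 9
f 13 10 9
f 9 12 11
f 11 13 9
f 10 16 12
f 14 10 13
f 14 16 10
f 12 16 11
f 15 13 11
f 11 16 15
f 15 14 13
f 16 14 15
f 18 20 17
f 21 18 17
f 17 20 19
f 19 21 17
f 18 24 20
f 22 18 21
f 22 24 18
f 20 24 19
f 23 21 19
f 19 24 23
f 23 22 21
f 24 22 23
f 25 36 30
f 25 30 26
f 25 26 32
f 25 32 35
f 25 35 36
f 26 30 34
f 30 36 29
f 36 35 27
f 35 32 31
f 32 26 33
f 28 34 29
f 28 29 27
f 28 27 31
f 28 31 33
f 28 33 34
f 29 34 30
f 27 29 36
f 31 27 35
f 33 31 32
f 34 33 26



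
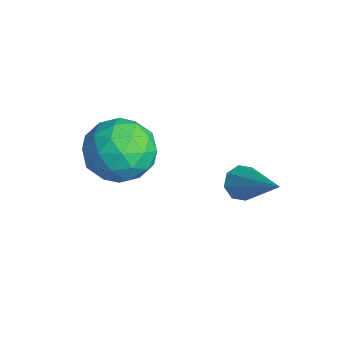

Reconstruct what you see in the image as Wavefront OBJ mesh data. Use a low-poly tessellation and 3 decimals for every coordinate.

v 0.168 1.699 -0.971
v 0.524 1.674 -1.454
v 1.772 2.141 0.191
v 0.356 2.095 -1.381
v 0.077 2.284 -1.069
v -0.148 2.13 -0.699
v -0.188 1.724 -0.489
v -0.02 1.303 -0.562
v 0.259 1.114 -0.874
v 0.484 1.268 -1.244
v -2.65 -1.355 -0.175
v -1.939 -0.975 -0.989
v -1.201 -1.705 0.929
v -0.49 -1.325 0.115
v -1.181 -0.591 0.66
v -2.076 -0.375 -0.022
v -1.064 -2.305 -0.038
v -1.959 -2.089 -0.72
v -0.958 -1.563 -0.904
v -1.03 -0.503 -0.473
v -2.11 -2.177 0.413
v -2.182 -1.117 0.844
v -2.422 -1.134 -0.678
v -0.718 -1.546 0.618
v -1.124 -1.114 0.939
v -0.706 -0.891 0.46
v -2.502 -0.781 -0.11
v -2.084 -0.558 -0.589
v -1.639 -0.332 0.38
v -1.056 -2.122 0.529
v -0.638 -1.899 0.05
v -2.434 -1.789 -0.52
v -2.016 -1.566 -0.999
v -1.501 -2.348 -0.44
v -1.427 -1.256 -1.107
v -0.575 -1.462 -0.459
v -0.913 -2.038 -0.548
v -1.439 -1.911 -0.949
v -1.469 -0.634 -0.854
v -0.618 -0.839 -0.205
v -1.024 -0.408 0.115
v -1.55 -0.281 -0.286
v -0.893 -0.979 -0.804
v -2.522 -1.841 0.145
v -1.671 -2.046 0.794
v -1.59 -2.399 0.226
v -2.116 -2.272 -0.175
v -2.565 -1.218 0.399
v -1.713 -1.424 1.047
v -1.701 -0.769 0.889
v -2.227 -0.642 0.488
v -2.247 -1.701 0.744
f 2 1 4
f 2 4 3
f 4 1 5
f 4 5 3
f 5 1 6
f 5 6 3
f 6 1 7
f 6 7 3
f 7 1 8
f 7 8 3
f 8 1 9
f 8 9 3
f 9 1 10
f 9 10 3
f 10 1 2
f 10 2 3
f 11 48 27
f 48 22 51
f 27 51 16
f 48 51 27
f 11 27 23
f 27 16 28
f 23 28 12
f 27 28 23
f 11 23 32
f 23 12 33
f 32 33 18
f 23 33 32
f 11 32 44
f 32 18 47
f 44 47 21
f 32 47 44
f 11 44 48
f 44 21 52
f 48 52 22
f 44 52 48
f 12 28 39
f 28 16 42
f 39 42 20
f 28 42 39
f 16 51 29
f 51 22 50
f 29 50 15
f 51 50 29
f 22 52 49
f 52 21 45
f 49 45 13
f 52 45 49
f 21 47 46
f 47 18 34
f 46 34 17
f 47 34 46
f 18 33 38
f 33 12 35
f 38 35 19
f 33 35 38
f 14 40 26
f 40 20 41
f 26 41 15
f 40 41 26
f 14 26 24
f 26 15 25
f 24 25 13
f 26 25 24
f 14 24 31
f 24 13 30
f 31 30 17
f 24 30 31
f 14 31 36
f 31 17 37
f 36 37 19
f 31 37 36
f 14 36 40
f 36 19 43
f 40 43 20
f 36 43 40
f 15 41 29
f 41 20 42
f 29 42 16
f 41 42 29
f 13 25 49
f 25 15 50
f 49 50 22
f 25 50 49
f 17 30 46
f 30 13 45
f 46 45 21
f 30 45 46
f 19 37 38
f 37 17 34
f 38 34 18
f 37 34 38
f 20 43 39
f 43 19 35
f 39 35 12
f 43 35 39



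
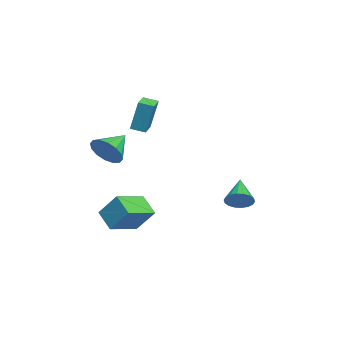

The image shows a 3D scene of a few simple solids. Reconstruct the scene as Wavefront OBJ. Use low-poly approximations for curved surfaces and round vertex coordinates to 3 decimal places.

v 4.259 -3.527 1.405
v 4.983 -2.959 1.91
v 3.021 -2.633 2.175
v 4.89 -2.69 1.447
v 4.628 -2.645 0.973
v 4.267 -2.836 0.615
v 3.903 -3.213 0.468
v 3.635 -3.674 0.573
v 3.534 -4.096 0.901
v 3.627 -4.365 1.364
v 3.889 -4.41 1.838
v 4.25 -4.219 2.196
v 4.614 -3.842 2.342
v 4.882 -3.381 2.237
v -4.131 -2.674 0.749
v -3.889 -2.187 2.819
v -3.991 -1.783 0.523
v -3.75 -1.296 2.593
v -3.05 -2.864 0.667
v -2.809 -2.377 2.737
v -2.911 -1.973 0.441
v -2.669 -1.486 2.511
v 2.897 3.394 -2.538
v 3.268 2.925 -1.962
v 1.363 3.406 -1.542
v 3.344 3.269 -1.85
v 3.331 3.637 -1.874
v 3.232 3.958 -2.029
v 3.067 4.166 -2.285
v 2.869 4.222 -2.592
v 2.676 4.114 -2.888
v 2.527 3.863 -3.114
v 2.451 3.52 -3.227
v 2.464 3.151 -3.203
v 2.562 2.831 -3.048
v 2.727 2.622 -2.791
v 2.926 2.566 -2.485
v 3.119 2.675 -2.189
v 2.631 -2.092 -4.833
v 1.668 -2.787 -4
v 3.087 -1.068 -3.45
v 2.125 -1.763 -2.618
v 4.015 -3.397 -4.322
v 3.053 -4.092 -3.49
v 4.472 -2.373 -2.94
v 3.509 -3.068 -2.107
f 2 1 4
f 2 4 3
f 4 1 5
f 4 5 3
f 5 1 6
f 5 6 3
f 6 1 7
f 6 7 3
f 7 1 8
f 7 8 3
f 8 1 9
f 8 9 3
f 9 1 10
f 9 10 3
f 10 1 11
f 10 11 3
f 11 1 12
f 11 12 3
f 12 1 13
f 12 13 3
f 13 1 14
f 13 14 3
f 14 1 2
f 14 2 3
f 16 18 15
f 19 16 15
f 15 18 17
f 17 19 15
f 16 22 18
f 20 16 19
f 20 22 16
f 18 22 17
f 21 19 17
f 17 22 21
f 21 20 19
f 22 20 21
f 24 23 26
f 24 26 25
f 26 23 27
f 26 27 25
f 27 23 28
f 27 28 25
f 28 23 29
f 28 29 25
f 29 23 30
f 29 30 25
f 30 23 31
f 30 31 25
f 31 23 32
f 31 32 25
f 32 23 33
f 32 33 25
f 33 23 34
f 33 34 25
f 34 23 35
f 34 35 25
f 35 23 36
f 35 36 25
f 36 23 37
f 36 37 25
f 37 23 38
f 37 38 25
f 38 23 24
f 38 24 25
f 40 42 39
f 43 40 39
f 39 42 41
f 41 43 39
f 40 46 42
f 44 40 43
f 44 46 40
f 42 46 41
f 45 43 41
f 41 46 45
f 45 44 43
f 46 44 45



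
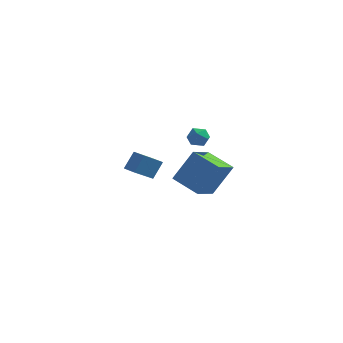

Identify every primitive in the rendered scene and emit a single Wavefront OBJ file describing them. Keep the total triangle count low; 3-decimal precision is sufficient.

v 1.056 -4.593 0.611
v 2.005 -4.01 2.403
v 1.48 -3.028 -0.123
v 2.429 -2.445 1.669
v 2.571 -5.275 0.031
v 3.52 -4.692 1.823
v 2.995 -3.71 -0.703
v 3.944 -3.127 1.089
v 0.746 2.546 0.78
v 1.153 2.056 1.127
v 0.407 1.724 0.013
v 0.814 1.234 0.36
v 0.22 1.502 0.678
v 0.429 2.01 1.152
v 1.131 1.77 -0.012
v 1.34 2.278 0.462
v 1.391 1.576 0.637
v 0.827 1.41 1.064
v 0.733 2.37 0.076
v 0.169 2.204 0.503
v -2.791 1.444 -2.462
v -2.395 2.086 -1.403
v -3.504 1.868 -2.452
v -3.108 2.51 -1.394
v -2.052 2.71 -3.506
v -1.656 3.352 -2.448
v -2.765 3.134 -3.497
v -2.369 3.776 -2.438
f 2 4 1
f 5 2 1
f 1 4 3
f 3 5 1
f 2 8 4
f 6 2 5
f 6 8 2
f 4 8 3
f 7 5 3
f 3 8 7
f 7 6 5
f 8 6 7
f 9 20 14
f 9 14 10
f 9 10 16
f 9 16 19
f 9 19 20
f 10 14 18
f 14 20 13
f 20 19 11
f 19 16 15
f 16 10 17
f 12 18 13
f 12 13 11
f 12 11 15
f 12 15 17
f 12 17 18
f 13 18 14
f 11 13 20
f 15 11 19
f 17 15 16
f 18 17 10
f 22 24 21
f 25 22 21
f 21 24 23
f 23 25 21
f 22 28 24
f 26 22 25
f 26 28 22
f 24 28 23
f 27 25 23
f 23 28 27
f 27 26 25
f 28 26 27



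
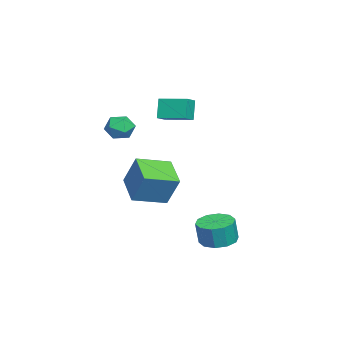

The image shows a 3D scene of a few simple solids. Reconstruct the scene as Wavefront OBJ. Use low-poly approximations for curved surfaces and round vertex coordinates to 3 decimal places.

v -2.895 -3.599 -2.423
v -2.408 -2.802 -0.587
v -3.924 -1.856 -2.907
v -3.436 -1.06 -1.071
v -1.164 -2.8 -3.229
v -0.676 -2.004 -1.393
v -2.192 -1.058 -3.713
v -1.705 -0.261 -1.877
v -2.766 -1.28 2.269
v -3.306 -1.288 3.507
v -2.3 0.362 2.484
v -2.84 0.354 3.721
v -1.96 -1.554 2.619
v -2.5 -1.562 3.856
v -1.494 0.088 2.833
v -2.034 0.08 4.071
v 0.684 -2.525 1.998
v 1.362 -2.594 2.576
v -0.082 -3.466 2.784
v 0.596 -3.535 3.362
v 0.129 -2.775 3.31
v 0.603 -2.193 2.824
v 0.677 -3.867 2.536
v 1.151 -3.285 2.05
v 1.358 -3.423 2.908
v 1.019 -2.748 3.386
v 0.261 -3.312 1.974
v -0.078 -2.637 2.452
v 1.899 2.386 -4.552
v 2.759 2.965 -4.627
v 2.982 2.813 -3.243
v 2.121 2.234 -3.168
v 2.266 3.358 -4.504
v 2.489 3.206 -3.12
v 1.632 3.38 -4.399
v 1.855 3.227 -3.016
v 1.1 3.022 -4.353
v 1.323 2.87 -2.969
v 0.873 2.422 -4.383
v 1.096 2.269 -2.999
v 1.038 1.807 -4.477
v 1.261 1.655 -3.093
v 1.531 1.414 -4.6
v 1.754 1.262 -3.216
v 2.165 1.393 -4.704
v 2.388 1.24 -3.321
v 2.697 1.75 -4.751
v 2.92 1.598 -3.367
v 2.924 2.351 -4.721
v 3.147 2.198 -3.337
f 2 4 1
f 5 2 1
f 1 4 3
f 3 5 1
f 2 8 4
f 6 2 5
f 6 8 2
f 4 8 3
f 7 5 3
f 3 8 7
f 7 6 5
f 8 6 7
f 10 12 9
f 13 10 9
f 9 12 11
f 11 13 9
f 10 16 12
f 14 10 13
f 14 16 10
f 12 16 11
f 15 13 11
f 11 16 15
f 15 14 13
f 16 14 15
f 17 28 22
f 17 22 18
f 17 18 24
f 17 24 27
f 17 27 28
f 18 22 26
f 22 28 21
f 28 27 19
f 27 24 23
f 24 18 25
f 20 26 21
f 20 21 19
f 20 19 23
f 20 23 25
f 20 25 26
f 21 26 22
f 19 21 28
f 23 19 27
f 25 23 24
f 26 25 18
f 30 29 33
f 30 33 31
f 31 33 34
f 31 34 32
f 33 29 35
f 33 35 34
f 34 35 36
f 34 36 32
f 35 29 37
f 35 37 36
f 36 37 38
f 36 38 32
f 37 29 39
f 37 39 38
f 38 39 40
f 38 40 32
f 39 29 41
f 39 41 40
f 40 41 42
f 40 42 32
f 41 29 43
f 41 43 42
f 42 43 44
f 42 44 32
f 43 29 45
f 43 45 44
f 44 45 46
f 44 46 32
f 45 29 47
f 45 47 46
f 46 47 48
f 46 48 32
f 47 29 49
f 47 49 48
f 48 49 50
f 48 50 32
f 49 29 30
f 49 30 50
f 50 30 31
f 50 31 32



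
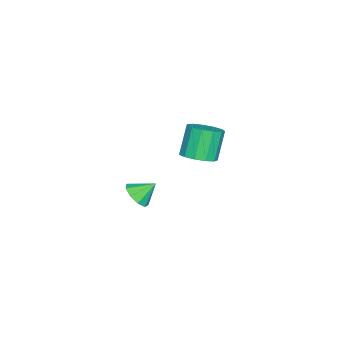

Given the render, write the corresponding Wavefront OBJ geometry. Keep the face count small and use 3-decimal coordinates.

v -2.068 -0.452 -4.022
v -1.257 -0.919 -3.569
v -2.161 -0.816 -1.844
v -2.972 -0.348 -2.298
v -1.149 -0.343 -3.547
v -2.054 -0.24 -1.822
v -1.333 0.198 -3.676
v -2.238 0.301 -1.951
v -1.75 0.533 -3.914
v -2.655 0.636 -2.19
v -2.268 0.555 -4.188
v -3.173 0.659 -2.463
v -2.723 0.258 -4.408
v -3.627 0.361 -2.684
v -2.969 -0.264 -4.506
v -3.874 -0.161 -2.782
v -2.929 -0.846 -4.451
v -3.834 -0.743 -2.726
v -2.616 -1.303 -4.259
v -3.521 -1.2 -2.535
v -2.129 -1.489 -3.992
v -3.033 -1.386 -2.268
v -1.622 -1.346 -3.735
v -2.527 -1.243 -2.011
v 3.922 -1.666 -3.062
v 4.403 -1.07 -3.453
v 3.518 -0.814 -2.258
v 3.869 -1.09 -3.699
v 3.36 -1.38 -3.647
v 3.114 -1.804 -3.322
v 3.246 -2.163 -2.875
v 3.694 -2.29 -2.516
v 4.249 -2.125 -2.412
v 4.651 -1.745 -2.613
v 4.712 -1.328 -3.024
f 2 1 5
f 2 5 3
f 3 5 6
f 3 6 4
f 5 1 7
f 5 7 6
f 6 7 8
f 6 8 4
f 7 1 9
f 7 9 8
f 8 9 10
f 8 10 4
f 9 1 11
f 9 11 10
f 10 11 12
f 10 12 4
f 11 1 13
f 11 13 12
f 12 13 14
f 12 14 4
f 13 1 15
f 13 15 14
f 14 15 16
f 14 16 4
f 15 1 17
f 15 17 16
f 16 17 18
f 16 18 4
f 17 1 19
f 17 19 18
f 18 19 20
f 18 20 4
f 19 1 21
f 19 21 20
f 20 21 22
f 20 22 4
f 21 1 23
f 21 23 22
f 22 23 24
f 22 24 4
f 23 1 2
f 23 2 24
f 24 2 3
f 24 3 4
f 26 25 28
f 26 28 27
f 28 25 29
f 28 29 27
f 29 25 30
f 29 30 27
f 30 25 31
f 30 31 27
f 31 25 32
f 31 32 27
f 32 25 33
f 32 33 27
f 33 25 34
f 33 34 27
f 34 25 35
f 34 35 27
f 35 25 26
f 35 26 27



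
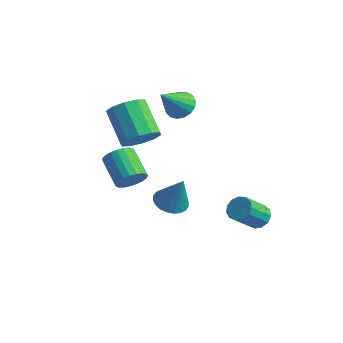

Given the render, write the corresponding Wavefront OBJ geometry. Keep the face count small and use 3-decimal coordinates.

v 0.035 -3.514 1.4
v 0.33 -3.909 2.068
v -1.101 -3.421 2.988
v -1.395 -3.026 2.32
v 0.463 -3.593 2.107
v -0.968 -3.105 3.027
v 0.522 -3.264 2.024
v -0.909 -2.775 2.944
v 0.497 -2.977 1.833
v -0.934 -2.489 2.753
v 0.392 -2.784 1.567
v -1.039 -2.295 2.487
v 0.226 -2.717 1.272
v -1.205 -2.228 2.192
v 0.026 -2.787 0.999
v -1.405 -2.299 1.92
v -0.172 -2.984 0.796
v -1.603 -2.495 1.716
v -0.334 -3.272 0.697
v -1.765 -2.783 1.617
v -0.432 -3.602 0.72
v -1.863 -3.113 1.64
v -0.45 -3.917 0.86
v -1.88 -3.428 1.78
v -0.383 -4.162 1.093
v -1.814 -3.674 2.014
v -0.244 -4.296 1.38
v -1.675 -3.807 2.3
v -0.057 -4.294 1.67
v -1.488 -3.805 2.59
v 0.146 -4.157 1.913
v -1.285 -3.668 2.833
v -0.493 -0.366 -1.944
v 0.353 -0.185 -2.313
v 0.293 -0.274 -0.096
v 0.218 0.154 -2.272
v -0.025 0.413 -2.182
v -0.339 0.554 -2.055
v -0.676 0.555 -1.912
v -0.986 0.416 -1.773
v -1.22 0.157 -1.661
v -1.344 -0.181 -1.591
v -1.338 -0.547 -1.575
v -1.204 -0.886 -1.616
v -0.961 -1.146 -1.706
v -0.647 -1.287 -1.832
v -0.31 -1.288 -1.976
v 0 -1.148 -2.114
v 0.235 -0.89 -2.227
v 0.358 -0.551 -2.297
v 3.654 1.523 -1.938
v 4.233 1.171 -2.237
v 4.084 -0.074 -1.061
v 3.506 0.277 -0.762
v 4.388 1.427 -1.947
v 4.239 0.181 -0.77
v 4.31 1.713 -1.654
v 4.162 0.468 -0.477
v 4.024 1.939 -1.451
v 3.876 0.693 -0.274
v 3.621 2.033 -1.403
v 3.472 0.787 -0.226
v 3.228 1.964 -1.525
v 3.079 0.719 -0.348
v 2.971 1.756 -1.778
v 2.822 0.51 -0.601
v 2.93 1.474 -2.082
v 2.781 0.228 -0.905
v 3.12 1.207 -2.341
v 2.971 -0.039 -1.164
v 3.479 1.04 -2.471
v 3.33 -0.205 -1.295
v 3.894 1.027 -2.433
v 3.745 -0.219 -1.256
v -1.445 -1.459 2.669
v -0.965 -2.043 3.426
v -2.555 -1.505 4.848
v -3.035 -0.921 4.091
v -0.726 -1.427 3.46
v -2.316 -0.89 4.883
v -0.762 -0.824 3.193
v -2.351 -0.286 4.615
v -1.058 -0.463 2.725
v -2.648 0.075 4.147
v -1.503 -0.482 2.235
v -3.092 0.055 3.658
v -1.925 -0.875 1.912
v -3.515 -0.337 3.334
v -2.164 -1.49 1.877
v -3.754 -0.953 3.3
v -2.129 -2.094 2.145
v -3.718 -1.556 3.567
v -1.832 -2.455 2.613
v -3.422 -1.917 4.035
v -1.388 -2.435 3.102
v -2.977 -1.898 4.525
v -2.261 2.066 3.213
v -1.39 1.951 3.068
v -2.219 0.634 4.607
v -1.404 2.248 3.374
v -1.615 2.503 3.642
v -1.973 2.658 3.812
v -2.397 2.678 3.845
v -2.79 2.558 3.733
v -3.062 2.325 3.502
v -3.15 2.033 3.204
v -3.034 1.748 2.909
v -2.741 1.537 2.683
v -2.338 1.447 2.578
v -1.918 1.499 2.619
v -1.575 1.681 2.796
f 2 1 5
f 2 5 3
f 3 5 6
f 3 6 4
f 5 1 7
f 5 7 6
f 6 7 8
f 6 8 4
f 7 1 9
f 7 9 8
f 8 9 10
f 8 10 4
f 9 1 11
f 9 11 10
f 10 11 12
f 10 12 4
f 11 1 13
f 11 13 12
f 12 13 14
f 12 14 4
f 13 1 15
f 13 15 14
f 14 15 16
f 14 16 4
f 15 1 17
f 15 17 16
f 16 17 18
f 16 18 4
f 17 1 19
f 17 19 18
f 18 19 20
f 18 20 4
f 19 1 21
f 19 21 20
f 20 21 22
f 20 22 4
f 21 1 23
f 21 23 22
f 22 23 24
f 22 24 4
f 23 1 25
f 23 25 24
f 24 25 26
f 24 26 4
f 25 1 27
f 25 27 26
f 26 27 28
f 26 28 4
f 27 1 29
f 27 29 28
f 28 29 30
f 28 30 4
f 29 1 31
f 29 31 30
f 30 31 32
f 30 32 4
f 31 1 2
f 31 2 32
f 32 2 3
f 32 3 4
f 34 33 36
f 34 36 35
f 36 33 37
f 36 37 35
f 37 33 38
f 37 38 35
f 38 33 39
f 38 39 35
f 39 33 40
f 39 40 35
f 40 33 41
f 40 41 35
f 41 33 42
f 41 42 35
f 42 33 43
f 42 43 35
f 43 33 44
f 43 44 35
f 44 33 45
f 44 45 35
f 45 33 46
f 45 46 35
f 46 33 47
f 46 47 35
f 47 33 48
f 47 48 35
f 48 33 49
f 48 49 35
f 49 33 50
f 49 50 35
f 50 33 34
f 50 34 35
f 52 51 55
f 52 55 53
f 53 55 56
f 53 56 54
f 55 51 57
f 55 57 56
f 56 57 58
f 56 58 54
f 57 51 59
f 57 59 58
f 58 59 60
f 58 60 54
f 59 51 61
f 59 61 60
f 60 61 62
f 60 62 54
f 61 51 63
f 61 63 62
f 62 63 64
f 62 64 54
f 63 51 65
f 63 65 64
f 64 65 66
f 64 66 54
f 65 51 67
f 65 67 66
f 66 67 68
f 66 68 54
f 67 51 69
f 67 69 68
f 68 69 70
f 68 70 54
f 69 51 71
f 69 71 70
f 70 71 72
f 70 72 54
f 71 51 73
f 71 73 72
f 72 73 74
f 72 74 54
f 73 51 52
f 73 52 74
f 74 52 53
f 74 53 54
f 76 75 79
f 76 79 77
f 77 79 80
f 77 80 78
f 79 75 81
f 79 81 80
f 80 81 82
f 80 82 78
f 81 75 83
f 81 83 82
f 82 83 84
f 82 84 78
f 83 75 85
f 83 85 84
f 84 85 86
f 84 86 78
f 85 75 87
f 85 87 86
f 86 87 88
f 86 88 78
f 87 75 89
f 87 89 88
f 88 89 90
f 88 90 78
f 89 75 91
f 89 91 90
f 90 91 92
f 90 92 78
f 91 75 93
f 91 93 92
f 92 93 94
f 92 94 78
f 93 75 95
f 93 95 94
f 94 95 96
f 94 96 78
f 95 75 76
f 95 76 96
f 96 76 77
f 96 77 78
f 98 97 100
f 98 100 99
f 100 97 101
f 100 101 99
f 101 97 102
f 101 102 99
f 102 97 103
f 102 103 99
f 103 97 104
f 103 104 99
f 104 97 105
f 104 105 99
f 105 97 106
f 105 106 99
f 106 97 107
f 106 107 99
f 107 97 108
f 107 108 99
f 108 97 109
f 108 109 99
f 109 97 110
f 109 110 99
f 110 97 111
f 110 111 99
f 111 97 98
f 111 98 99



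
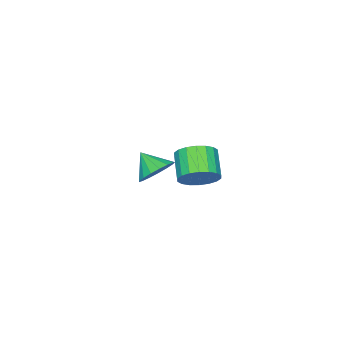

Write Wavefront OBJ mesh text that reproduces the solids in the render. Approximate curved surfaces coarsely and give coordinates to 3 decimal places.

v -0.853 -2.571 -2.434
v -0.403 -2.055 -1.761
v -0.947 -3.569 -1.606
v -0.847 -1.959 -1.694
v -1.293 -2.002 -1.797
v -1.638 -2.176 -2.046
v -1.803 -2.441 -2.384
v -1.751 -2.735 -2.733
v -1.493 -2.991 -3.013
v -1.088 -3.152 -3.161
v -0.63 -3.179 -3.142
v -0.223 -3.067 -2.961
v 0.04 -2.841 -2.659
v 0.098 -2.553 -2.305
v -0.062 -2.27 -1.981
v 3.07 2.741 1.528
v 3.478 3.049 2.27
v 2.657 2.246 3.053
v 2.25 1.939 2.312
v 3.176 3.308 2.22
v 2.356 2.505 3.003
v 2.854 3.455 2.033
v 2.034 2.652 2.816
v 2.575 3.46 1.746
v 1.754 2.658 2.529
v 2.393 3.324 1.416
v 1.573 2.521 2.199
v 2.346 3.072 1.108
v 1.525 2.269 1.892
v 2.442 2.754 0.884
v 1.622 1.951 1.667
v 2.663 2.434 0.787
v 1.842 1.631 1.57
v 2.964 2.175 0.837
v 2.144 1.372 1.62
v 3.286 2.028 1.024
v 2.466 1.225 1.807
v 3.566 2.022 1.311
v 2.745 1.22 2.094
v 3.747 2.159 1.641
v 2.927 1.356 2.424
v 3.795 2.411 1.948
v 2.974 1.608 2.732
v 3.698 2.729 2.173
v 2.878 1.926 2.956
f 2 1 4
f 2 4 3
f 4 1 5
f 4 5 3
f 5 1 6
f 5 6 3
f 6 1 7
f 6 7 3
f 7 1 8
f 7 8 3
f 8 1 9
f 8 9 3
f 9 1 10
f 9 10 3
f 10 1 11
f 10 11 3
f 11 1 12
f 11 12 3
f 12 1 13
f 12 13 3
f 13 1 14
f 13 14 3
f 14 1 15
f 14 15 3
f 15 1 2
f 15 2 3
f 17 16 20
f 17 20 18
f 18 20 21
f 18 21 19
f 20 16 22
f 20 22 21
f 21 22 23
f 21 23 19
f 22 16 24
f 22 24 23
f 23 24 25
f 23 25 19
f 24 16 26
f 24 26 25
f 25 26 27
f 25 27 19
f 26 16 28
f 26 28 27
f 27 28 29
f 27 29 19
f 28 16 30
f 28 30 29
f 29 30 31
f 29 31 19
f 30 16 32
f 30 32 31
f 31 32 33
f 31 33 19
f 32 16 34
f 32 34 33
f 33 34 35
f 33 35 19
f 34 16 36
f 34 36 35
f 35 36 37
f 35 37 19
f 36 16 38
f 36 38 37
f 37 38 39
f 37 39 19
f 38 16 40
f 38 40 39
f 39 40 41
f 39 41 19
f 40 16 42
f 40 42 41
f 41 42 43
f 41 43 19
f 42 16 44
f 42 44 43
f 43 44 45
f 43 45 19
f 44 16 17
f 44 17 45
f 45 17 18
f 45 18 19



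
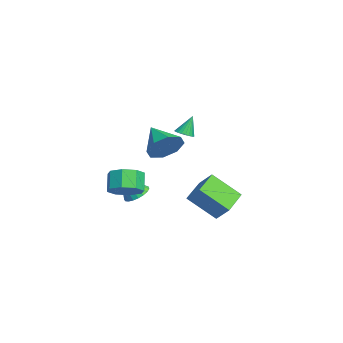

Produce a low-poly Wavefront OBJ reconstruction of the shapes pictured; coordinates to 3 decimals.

v 4.425 -1.488 3.233
v 5.057 -2.152 3.823
v 2.955 -2.112 4.107
v 4.954 -1.406 4.183
v 4.541 -0.709 3.987
v 4.06 -0.467 3.35
v 3.792 -0.823 2.644
v 3.895 -1.569 2.284
v 4.308 -2.267 2.48
v 4.79 -2.508 3.117
v -0.163 -3.242 -1.953
v 0.556 -2.724 -1.409
v -0.277 -2.62 -0.404
v -0.997 -3.138 -0.947
v 0.095 -2.24 -1.841
v -0.739 -2.137 -0.836
v -0.518 -2.344 -2.339
v -1.351 -2.24 -1.334
v -0.923 -2.973 -2.61
v -1.756 -2.87 -1.605
v -0.883 -3.76 -2.496
v -1.716 -3.656 -1.491
v -0.421 -4.243 -2.064
v -1.255 -4.14 -1.059
v 0.191 -4.14 -1.566
v -0.642 -4.036 -0.561
v 0.596 -3.51 -1.295
v -0.237 -3.407 -0.29
v 0.665 1.671 -3.934
v 0.168 0.078 -2.516
v -0.855 2.559 -3.47
v -1.352 0.966 -2.052
v 1.312 2.294 -3.008
v 0.815 0.701 -1.59
v -0.208 3.182 -2.544
v -0.705 1.589 -1.126
v -1.624 0.149 1.708
v -1.184 0.536 1.647
v -1.896 0.651 2.932
v -1.361 0.655 1.559
v -1.578 0.696 1.494
v -1.802 0.654 1.461
v -1.999 0.535 1.467
v -2.139 0.357 1.509
v -2.201 0.148 1.581
v -2.175 -0.062 1.673
v -2.065 -0.239 1.77
v -1.888 -0.358 1.858
v -1.671 -0.399 1.923
v -1.447 -0.357 1.956
v -1.25 -0.238 1.95
v -1.11 -0.06 1.908
v -1.048 0.149 1.836
v -1.074 0.359 1.744
v -3.219 -2.382 -3.571
v -2.621 -2.894 -3.891
v -3.241 -3.258 -2.209
v -2.427 -2.647 -3.729
v -2.37 -2.354 -3.54
v -2.46 -2.066 -3.356
v -2.681 -1.832 -3.209
v -2.995 -1.694 -3.125
v -3.348 -1.674 -3.118
v -3.679 -1.777 -3.189
v -3.93 -1.985 -3.327
v -4.058 -2.261 -3.506
v -4.041 -2.558 -3.697
v -3.882 -2.824 -3.866
v -3.609 -3.014 -3.984
v -3.268 -3.095 -4.031
v -2.918 -3.053 -3.998
f 2 1 4
f 2 4 3
f 4 1 5
f 4 5 3
f 5 1 6
f 5 6 3
f 6 1 7
f 6 7 3
f 7 1 8
f 7 8 3
f 8 1 9
f 8 9 3
f 9 1 10
f 9 10 3
f 10 1 2
f 10 2 3
f 12 11 15
f 12 15 13
f 13 15 16
f 13 16 14
f 15 11 17
f 15 17 16
f 16 17 18
f 16 18 14
f 17 11 19
f 17 19 18
f 18 19 20
f 18 20 14
f 19 11 21
f 19 21 20
f 20 21 22
f 20 22 14
f 21 11 23
f 21 23 22
f 22 23 24
f 22 24 14
f 23 11 25
f 23 25 24
f 24 25 26
f 24 26 14
f 25 11 27
f 25 27 26
f 26 27 28
f 26 28 14
f 27 11 12
f 27 12 28
f 28 12 13
f 28 13 14
f 30 32 29
f 33 30 29
f 29 32 31
f 31 33 29
f 30 36 32
f 34 30 33
f 34 36 30
f 32 36 31
f 35 33 31
f 31 36 35
f 35 34 33
f 36 34 35
f 38 37 40
f 38 40 39
f 40 37 41
f 40 41 39
f 41 37 42
f 41 42 39
f 42 37 43
f 42 43 39
f 43 37 44
f 43 44 39
f 44 37 45
f 44 45 39
f 45 37 46
f 45 46 39
f 46 37 47
f 46 47 39
f 47 37 48
f 47 48 39
f 48 37 49
f 48 49 39
f 49 37 50
f 49 50 39
f 50 37 51
f 50 51 39
f 51 37 52
f 51 52 39
f 52 37 53
f 52 53 39
f 53 37 54
f 53 54 39
f 54 37 38
f 54 38 39
f 56 55 58
f 56 58 57
f 58 55 59
f 58 59 57
f 59 55 60
f 59 60 57
f 60 55 61
f 60 61 57
f 61 55 62
f 61 62 57
f 62 55 63
f 62 63 57
f 63 55 64
f 63 64 57
f 64 55 65
f 64 65 57
f 65 55 66
f 65 66 57
f 66 55 67
f 66 67 57
f 67 55 68
f 67 68 57
f 68 55 69
f 68 69 57
f 69 55 70
f 69 70 57
f 70 55 71
f 70 71 57
f 71 55 56
f 71 56 57



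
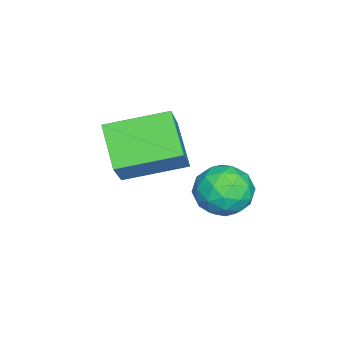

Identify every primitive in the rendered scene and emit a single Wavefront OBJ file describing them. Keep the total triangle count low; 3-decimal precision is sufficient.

v -0.831 4.573 -0.712
v 0.131 4.853 -0.898
v -0.391 2.987 -0.822
v 0.571 3.267 -1.008
v 0.166 3.418 -0.085
v -0.106 4.399 -0.017
v -0.154 3.441 -1.703
v -0.426 4.422 -1.635
v 0.55 4.154 -1.511
v 0.748 4.139 -0.511
v -1.008 3.701 -1.209
v -0.81 3.686 -0.209
v -0.389 4.853 -0.795
v 0.129 2.987 -0.925
v -0.109 3.076 -0.382
v 0.456 3.241 -0.492
v -0.528 4.585 -0.277
v 0.038 4.75 -0.387
v 0.058 3.906 0.091
v -0.298 3.09 -1.333
v 0.268 3.255 -1.443
v -0.716 4.599 -1.228
v -0.151 4.764 -1.338
v -0.318 3.934 -1.811
v 0.423 4.606 -1.265
v 0.682 3.673 -1.33
v 0.255 3.776 -1.738
v 0.095 4.353 -1.698
v 0.54 4.597 -0.677
v 0.798 3.665 -0.742
v 0.56 3.754 -0.199
v 0.4 4.33 -0.159
v 0.786 4.186 -1.037
v -1.058 4.175 -0.978
v -0.8 3.243 -1.043
v -0.66 3.51 -1.561
v -0.82 4.086 -1.521
v -0.942 4.167 -0.39
v -0.683 3.234 -0.455
v -0.355 3.487 -0.022
v -0.515 4.064 0.018
v -1.046 3.654 -0.683
v 1.613 1.213 0.354
v 0.475 0.523 1.395
v 0.884 3.126 0.823
v -0.255 2.436 1.865
v 2.755 1.324 1.675
v 1.616 0.634 2.717
v 2.025 3.237 2.145
v 0.887 2.547 3.186
f 1 38 17
f 38 12 41
f 17 41 6
f 38 41 17
f 1 17 13
f 17 6 18
f 13 18 2
f 17 18 13
f 1 13 22
f 13 2 23
f 22 23 8
f 13 23 22
f 1 22 34
f 22 8 37
f 34 37 11
f 22 37 34
f 1 34 38
f 34 11 42
f 38 42 12
f 34 42 38
f 2 18 29
f 18 6 32
f 29 32 10
f 18 32 29
f 6 41 19
f 41 12 40
f 19 40 5
f 41 40 19
f 12 42 39
f 42 11 35
f 39 35 3
f 42 35 39
f 11 37 36
f 37 8 24
f 36 24 7
f 37 24 36
f 8 23 28
f 23 2 25
f 28 25 9
f 23 25 28
f 4 30 16
f 30 10 31
f 16 31 5
f 30 31 16
f 4 16 14
f 16 5 15
f 14 15 3
f 16 15 14
f 4 14 21
f 14 3 20
f 21 20 7
f 14 20 21
f 4 21 26
f 21 7 27
f 26 27 9
f 21 27 26
f 4 26 30
f 26 9 33
f 30 33 10
f 26 33 30
f 5 31 19
f 31 10 32
f 19 32 6
f 31 32 19
f 3 15 39
f 15 5 40
f 39 40 12
f 15 40 39
f 7 20 36
f 20 3 35
f 36 35 11
f 20 35 36
f 9 27 28
f 27 7 24
f 28 24 8
f 27 24 28
f 10 33 29
f 33 9 25
f 29 25 2
f 33 25 29
f 44 46 43
f 47 44 43
f 43 46 45
f 45 47 43
f 44 50 46
f 48 44 47
f 48 50 44
f 46 50 45
f 49 47 45
f 45 50 49
f 49 48 47
f 50 48 49

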